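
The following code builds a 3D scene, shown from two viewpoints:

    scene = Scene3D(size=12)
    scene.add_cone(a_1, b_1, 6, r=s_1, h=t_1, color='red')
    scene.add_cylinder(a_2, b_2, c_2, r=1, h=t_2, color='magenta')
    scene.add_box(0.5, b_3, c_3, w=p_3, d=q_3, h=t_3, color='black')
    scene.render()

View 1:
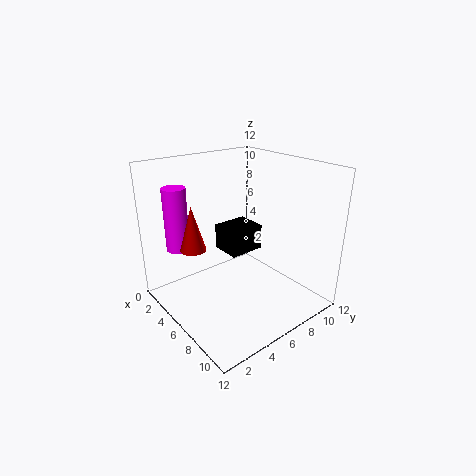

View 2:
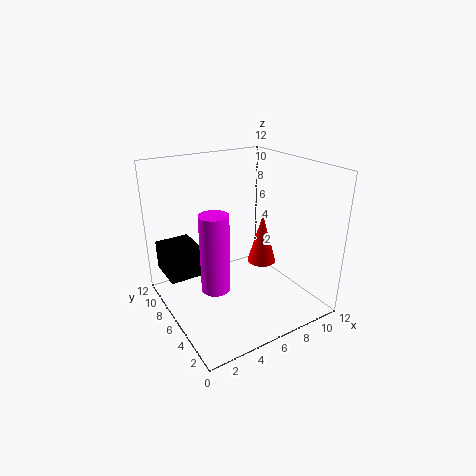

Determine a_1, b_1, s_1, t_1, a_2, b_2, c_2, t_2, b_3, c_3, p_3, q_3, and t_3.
a_1 = 5.5; b_1 = 2; s_1 = 1; t_1 = 3.5; a_2 = 2; b_2 = 2.5; c_2 = 4.5; t_2 = 5.5; b_3 = 7.5; c_3 = 2.5; p_3 = 3; q_3 = 3.5; t_3 = 2.5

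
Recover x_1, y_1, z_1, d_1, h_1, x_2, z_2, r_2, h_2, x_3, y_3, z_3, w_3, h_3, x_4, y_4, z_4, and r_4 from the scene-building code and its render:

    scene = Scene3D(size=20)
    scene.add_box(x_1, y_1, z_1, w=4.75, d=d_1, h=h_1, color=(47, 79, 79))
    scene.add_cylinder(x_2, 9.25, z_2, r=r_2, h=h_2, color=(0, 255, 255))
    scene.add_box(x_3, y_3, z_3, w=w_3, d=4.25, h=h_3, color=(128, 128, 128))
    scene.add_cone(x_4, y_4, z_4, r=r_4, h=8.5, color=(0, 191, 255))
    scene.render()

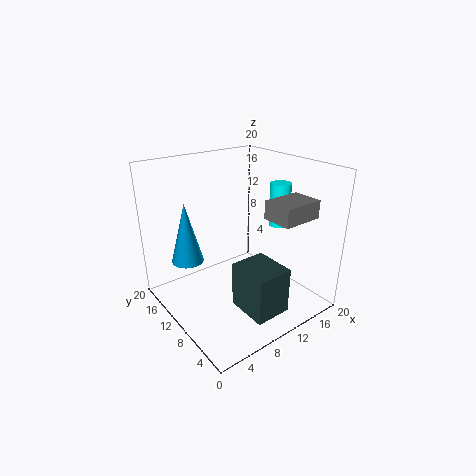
x_1 = 6.25; y_1 = 0.75; z_1 = 3; d_1 = 5.5; h_1 = 6; x_2 = 17; z_2 = 10.5; r_2 = 1.5; h_2 = 6.25; x_3 = 12.25; y_3 = 3; z_3 = 13.25; w_3 = 5.75; h_3 = 2.5; x_4 = 4.25; y_4 = 14.25; z_4 = 6.5; r_4 = 2.25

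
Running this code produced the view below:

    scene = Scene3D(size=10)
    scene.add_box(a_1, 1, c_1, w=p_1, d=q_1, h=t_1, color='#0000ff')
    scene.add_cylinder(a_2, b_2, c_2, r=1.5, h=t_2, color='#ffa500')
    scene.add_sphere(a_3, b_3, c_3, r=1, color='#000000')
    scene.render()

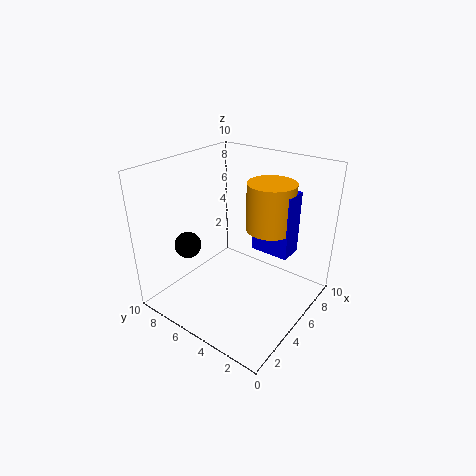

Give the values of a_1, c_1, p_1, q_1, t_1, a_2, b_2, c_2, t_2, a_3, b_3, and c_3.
a_1 = 4.5, c_1 = 5, p_1 = 1.5, q_1 = 2.5, t_1 = 4, a_2 = 5, b_2 = 2.5, c_2 = 6.5, t_2 = 3, a_3 = 4, b_3 = 9, c_3 = 3.5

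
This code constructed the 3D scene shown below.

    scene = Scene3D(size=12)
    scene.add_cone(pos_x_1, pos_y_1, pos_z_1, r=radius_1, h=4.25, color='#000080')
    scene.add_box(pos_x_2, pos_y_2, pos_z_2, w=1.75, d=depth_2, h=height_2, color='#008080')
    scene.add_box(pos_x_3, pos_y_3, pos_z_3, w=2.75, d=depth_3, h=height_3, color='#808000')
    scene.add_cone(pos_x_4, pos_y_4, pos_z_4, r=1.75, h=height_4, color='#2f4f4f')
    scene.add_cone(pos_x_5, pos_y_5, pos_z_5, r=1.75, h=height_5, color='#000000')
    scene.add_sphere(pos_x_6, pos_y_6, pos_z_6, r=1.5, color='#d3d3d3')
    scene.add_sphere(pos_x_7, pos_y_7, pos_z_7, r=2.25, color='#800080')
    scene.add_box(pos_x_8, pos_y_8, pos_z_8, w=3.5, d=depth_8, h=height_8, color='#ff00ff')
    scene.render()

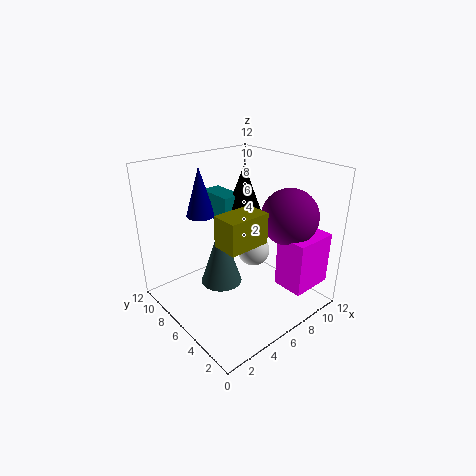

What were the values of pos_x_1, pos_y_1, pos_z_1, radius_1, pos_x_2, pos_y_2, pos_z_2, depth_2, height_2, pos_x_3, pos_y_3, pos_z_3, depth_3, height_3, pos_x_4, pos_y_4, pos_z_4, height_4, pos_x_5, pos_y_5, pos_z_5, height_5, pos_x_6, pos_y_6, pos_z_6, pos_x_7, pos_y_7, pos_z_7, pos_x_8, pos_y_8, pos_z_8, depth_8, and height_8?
pos_x_1 = 4.75
pos_y_1 = 9.5
pos_z_1 = 7.25
radius_1 = 1.25
pos_x_2 = 5.5
pos_y_2 = 7
pos_z_2 = 7
depth_2 = 3.25
height_2 = 2.25
pos_x_3 = 0.75
pos_y_3 = 0.25
pos_z_3 = 8.75
depth_3 = 1.75
height_3 = 2
pos_x_4 = 4.75
pos_y_4 = 6.75
pos_z_4 = 2
height_4 = 5.25
pos_x_5 = 7.5
pos_y_5 = 7
pos_z_5 = 7
height_5 = 4.75
pos_x_6 = 9
pos_y_6 = 7.25
pos_z_6 = 3.25
pos_x_7 = 8.5
pos_y_7 = 2.75
pos_z_7 = 8.25
pos_x_8 = 7.25
pos_y_8 = 0.25
pos_z_8 = 2.75
depth_8 = 2.5
height_8 = 4.25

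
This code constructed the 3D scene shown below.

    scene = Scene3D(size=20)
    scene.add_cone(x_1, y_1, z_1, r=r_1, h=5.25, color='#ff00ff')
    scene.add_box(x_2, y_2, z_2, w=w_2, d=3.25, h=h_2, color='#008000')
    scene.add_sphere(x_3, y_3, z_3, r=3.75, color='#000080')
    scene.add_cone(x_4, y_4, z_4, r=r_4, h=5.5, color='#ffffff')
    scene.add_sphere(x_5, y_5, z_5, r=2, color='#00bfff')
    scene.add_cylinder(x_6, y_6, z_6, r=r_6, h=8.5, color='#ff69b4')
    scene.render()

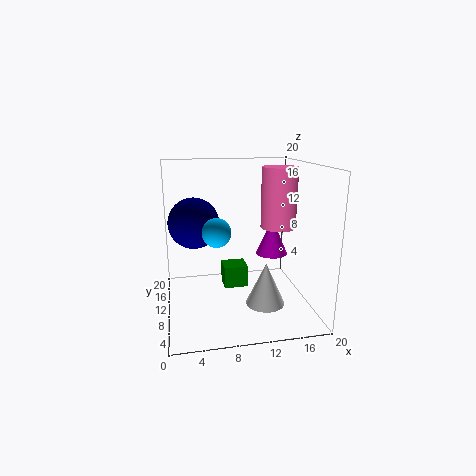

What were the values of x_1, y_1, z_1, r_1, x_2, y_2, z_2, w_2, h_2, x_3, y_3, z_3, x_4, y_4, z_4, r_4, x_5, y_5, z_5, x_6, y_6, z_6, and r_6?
x_1 = 15.25
y_1 = 11
z_1 = 7
r_1 = 2.25
x_2 = 8.25
y_2 = 11.25
z_2 = 1.75
w_2 = 3.5
h_2 = 3.25
x_3 = 4.25
y_3 = 14.25
z_3 = 11.25
x_4 = 12.5
y_4 = 4.5
z_4 = 2.75
r_4 = 2.5
x_5 = 7
y_5 = 9.75
z_5 = 11
x_6 = 16
y_6 = 10.75
z_6 = 11
r_6 = 2.5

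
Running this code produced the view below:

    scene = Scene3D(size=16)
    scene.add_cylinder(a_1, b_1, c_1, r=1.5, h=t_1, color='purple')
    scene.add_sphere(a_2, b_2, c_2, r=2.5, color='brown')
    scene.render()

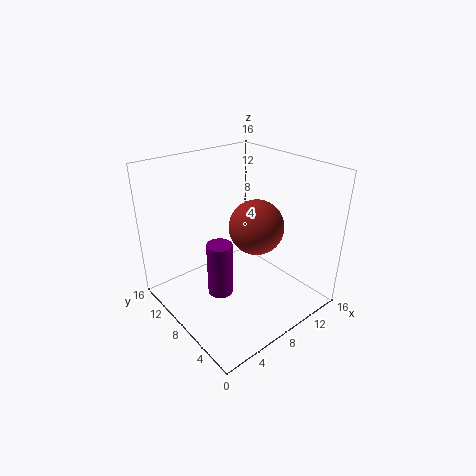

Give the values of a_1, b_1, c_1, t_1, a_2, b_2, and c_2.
a_1 = 6.5; b_1 = 9.5; c_1 = 0.5; t_1 = 6.5; a_2 = 6; b_2 = 3; c_2 = 12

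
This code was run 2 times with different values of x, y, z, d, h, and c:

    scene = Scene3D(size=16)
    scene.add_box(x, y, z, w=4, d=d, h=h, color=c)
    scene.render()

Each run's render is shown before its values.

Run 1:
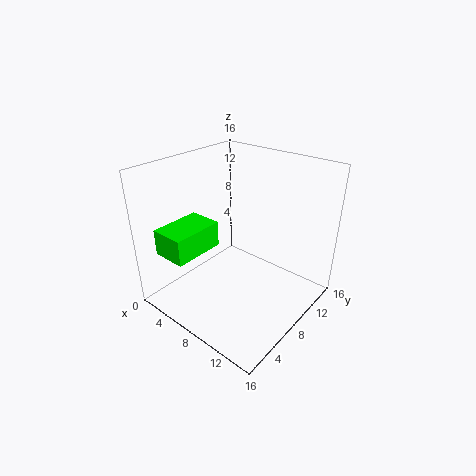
x = 1, y = 2, z = 6, d = 6, h = 3, c = 'lime'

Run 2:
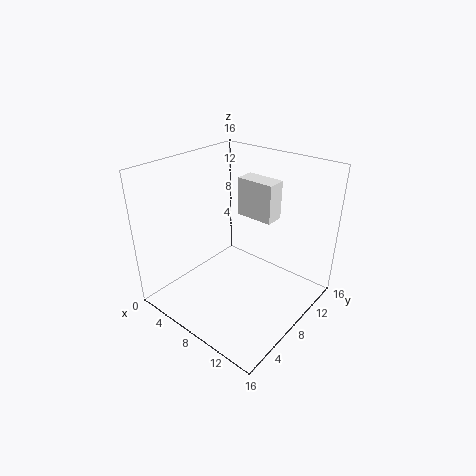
x = 8, y = 8, z = 11, d = 2, h = 4, c = 'white'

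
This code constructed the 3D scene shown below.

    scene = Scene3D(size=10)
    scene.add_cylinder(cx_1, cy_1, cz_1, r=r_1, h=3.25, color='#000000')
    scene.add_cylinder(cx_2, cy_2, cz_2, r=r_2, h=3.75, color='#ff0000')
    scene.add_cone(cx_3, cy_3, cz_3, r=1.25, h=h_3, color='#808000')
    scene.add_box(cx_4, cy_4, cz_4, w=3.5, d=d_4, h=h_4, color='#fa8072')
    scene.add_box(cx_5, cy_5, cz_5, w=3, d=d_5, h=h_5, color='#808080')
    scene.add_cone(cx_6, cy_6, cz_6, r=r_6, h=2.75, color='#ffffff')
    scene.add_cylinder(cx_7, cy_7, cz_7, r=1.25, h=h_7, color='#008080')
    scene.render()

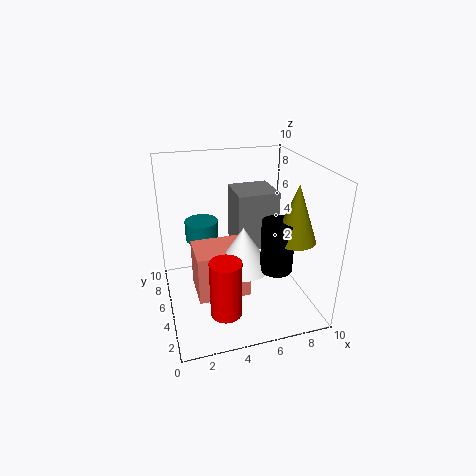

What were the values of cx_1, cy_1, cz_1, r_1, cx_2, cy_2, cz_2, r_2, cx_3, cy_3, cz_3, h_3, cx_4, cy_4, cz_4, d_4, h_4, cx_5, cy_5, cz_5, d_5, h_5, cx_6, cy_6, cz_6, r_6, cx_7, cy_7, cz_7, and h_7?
cx_1 = 6.5, cy_1 = 1.75, cz_1 = 4.25, r_1 = 1, cx_2 = 3.25, cy_2 = 1.75, cz_2 = 1.5, r_2 = 1, cx_3 = 7.5, cy_3 = 1.5, cz_3 = 6.25, h_3 = 3.5, cx_4 = 1.75, cy_4 = 2.75, cz_4 = 1.75, d_4 = 2.75, h_4 = 3.25, cx_5 = 5.25, cy_5 = 5.5, cz_5 = 3.5, d_5 = 3, h_5 = 4.25, cx_6 = 4.75, cy_6 = 3, cz_6 = 4, r_6 = 1.75, cx_7 = 3, cy_7 = 8, cz_7 = 3.75, h_7 = 1.5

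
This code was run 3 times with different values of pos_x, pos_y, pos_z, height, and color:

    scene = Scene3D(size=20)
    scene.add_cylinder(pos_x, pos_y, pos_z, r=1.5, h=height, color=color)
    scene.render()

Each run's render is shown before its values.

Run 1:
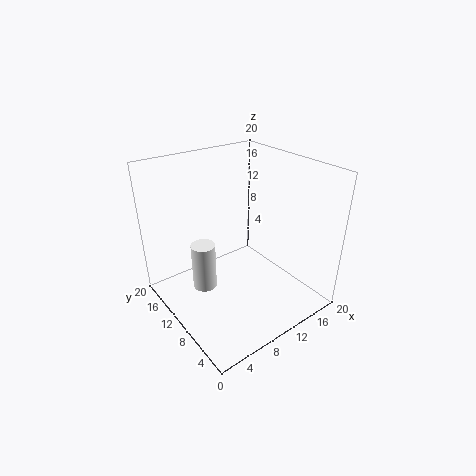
pos_x = 3.5; pos_y = 8.5; pos_z = 6; height = 6; color = 'white'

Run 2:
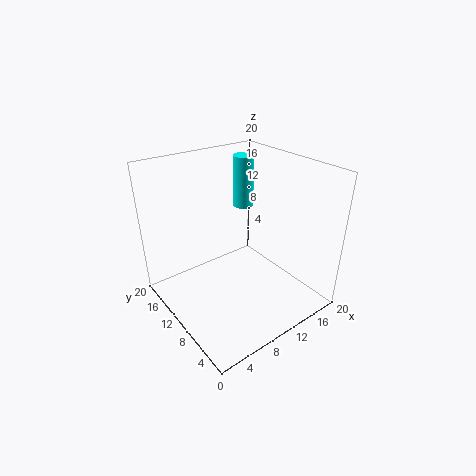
pos_x = 14; pos_y = 14; pos_z = 12.5; height = 7.5; color = 'cyan'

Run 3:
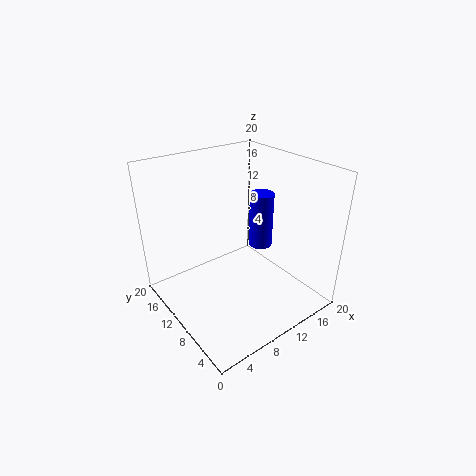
pos_x = 11; pos_y = 6.5; pos_z = 10.5; height = 7; color = 'blue'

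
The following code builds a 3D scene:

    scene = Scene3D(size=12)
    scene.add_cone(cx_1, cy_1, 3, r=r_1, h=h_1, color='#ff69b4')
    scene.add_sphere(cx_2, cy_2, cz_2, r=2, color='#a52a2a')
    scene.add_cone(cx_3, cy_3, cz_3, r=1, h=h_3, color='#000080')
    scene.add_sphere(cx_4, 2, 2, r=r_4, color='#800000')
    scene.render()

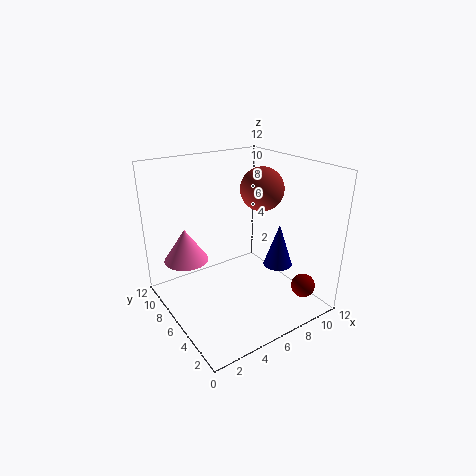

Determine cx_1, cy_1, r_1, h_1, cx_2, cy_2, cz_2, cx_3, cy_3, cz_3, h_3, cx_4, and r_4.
cx_1 = 3; cy_1 = 10; r_1 = 2; h_1 = 3; cx_2 = 10; cy_2 = 8; cz_2 = 9; cx_3 = 6; cy_3 = 1; cz_3 = 6; h_3 = 3; cx_4 = 10; r_4 = 1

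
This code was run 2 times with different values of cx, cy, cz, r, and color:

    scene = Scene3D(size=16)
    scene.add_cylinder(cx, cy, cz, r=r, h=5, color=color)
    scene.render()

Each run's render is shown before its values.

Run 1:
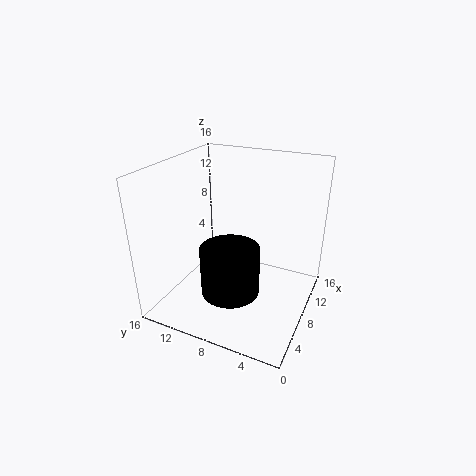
cx = 4
cy = 7
cz = 4
r = 3
color = 'black'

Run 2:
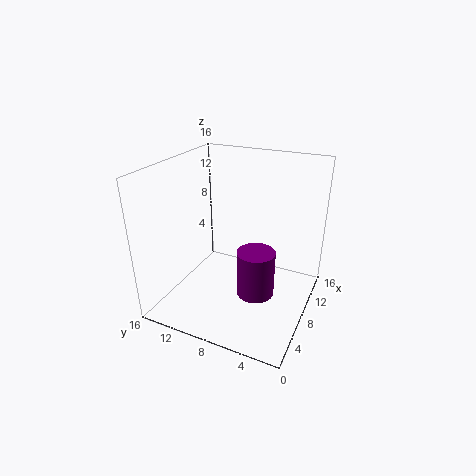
cx = 6
cy = 5
cz = 3
r = 2
color = 'purple'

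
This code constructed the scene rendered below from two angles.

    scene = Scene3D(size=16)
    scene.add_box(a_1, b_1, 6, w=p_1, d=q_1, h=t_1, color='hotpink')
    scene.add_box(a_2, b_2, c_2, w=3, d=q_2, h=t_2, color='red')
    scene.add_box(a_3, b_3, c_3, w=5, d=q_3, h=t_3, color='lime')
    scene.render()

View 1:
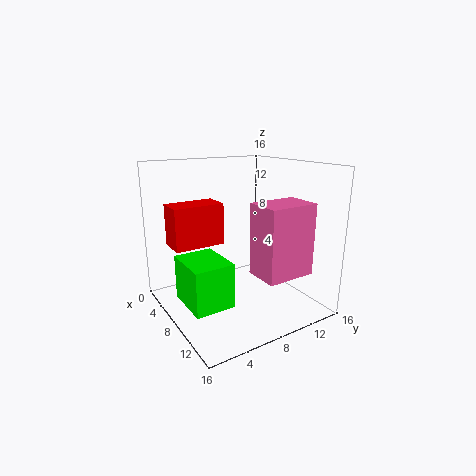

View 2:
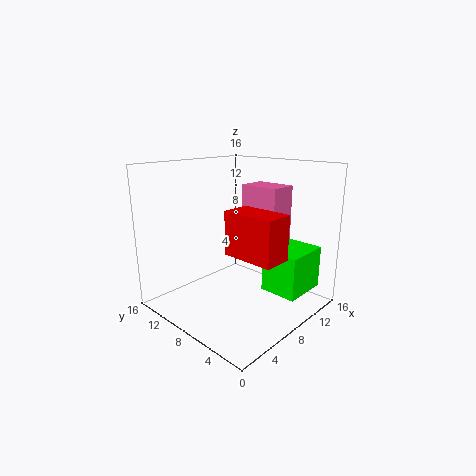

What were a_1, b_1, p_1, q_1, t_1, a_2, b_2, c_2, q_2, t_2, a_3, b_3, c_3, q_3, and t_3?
a_1 = 12.5, b_1 = 6.5, p_1 = 3.5, q_1 = 5, t_1 = 7, a_2 = 4.5, b_2 = 1, c_2 = 7.5, q_2 = 5.5, t_2 = 4.5, a_3 = 8, b_3 = 0.5, c_3 = 3, q_3 = 4, t_3 = 4.5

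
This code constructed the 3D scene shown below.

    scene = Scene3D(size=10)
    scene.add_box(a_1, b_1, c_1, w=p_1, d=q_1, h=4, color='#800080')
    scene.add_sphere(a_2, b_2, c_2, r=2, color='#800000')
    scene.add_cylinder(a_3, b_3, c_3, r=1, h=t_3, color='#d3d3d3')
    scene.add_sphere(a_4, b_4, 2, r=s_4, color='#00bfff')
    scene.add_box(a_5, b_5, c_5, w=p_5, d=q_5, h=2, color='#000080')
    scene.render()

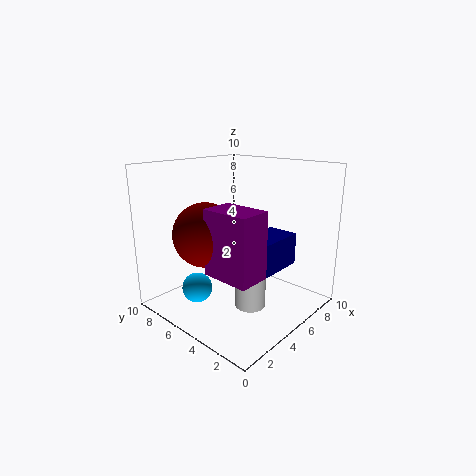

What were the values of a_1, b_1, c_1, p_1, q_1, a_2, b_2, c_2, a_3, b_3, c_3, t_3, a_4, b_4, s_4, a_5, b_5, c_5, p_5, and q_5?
a_1 = 1; b_1 = 1; c_1 = 4; p_1 = 2; q_1 = 3; a_2 = 2; b_2 = 5; c_2 = 6; a_3 = 4; b_3 = 3; c_3 = 1; t_3 = 4; a_4 = 2; b_4 = 6; s_4 = 1; a_5 = 3; b_5 = 1; c_5 = 4; p_5 = 3; q_5 = 2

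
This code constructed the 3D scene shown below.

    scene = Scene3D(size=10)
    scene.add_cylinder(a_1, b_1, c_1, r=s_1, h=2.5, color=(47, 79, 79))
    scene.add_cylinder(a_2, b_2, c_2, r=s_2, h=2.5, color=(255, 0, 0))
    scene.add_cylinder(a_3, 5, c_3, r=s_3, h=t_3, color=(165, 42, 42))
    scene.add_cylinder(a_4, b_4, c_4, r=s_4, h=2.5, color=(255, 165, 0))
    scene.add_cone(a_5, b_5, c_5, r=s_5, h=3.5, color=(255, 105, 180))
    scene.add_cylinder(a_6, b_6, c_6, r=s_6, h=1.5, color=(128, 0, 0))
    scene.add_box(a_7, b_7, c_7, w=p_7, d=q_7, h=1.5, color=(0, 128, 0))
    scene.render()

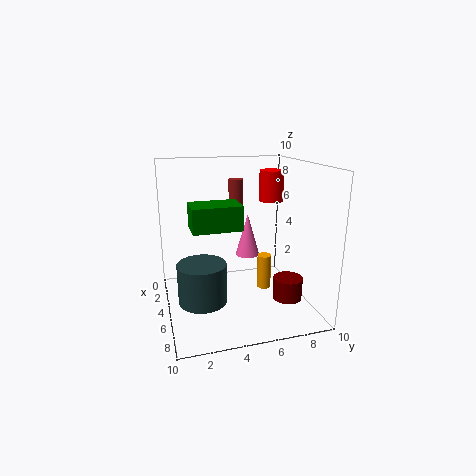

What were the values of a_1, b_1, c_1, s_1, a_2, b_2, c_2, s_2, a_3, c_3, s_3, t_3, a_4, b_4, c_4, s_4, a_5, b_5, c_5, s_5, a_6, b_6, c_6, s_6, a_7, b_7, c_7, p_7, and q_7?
a_1 = 7.5
b_1 = 2
c_1 = 2
s_1 = 1.5
a_2 = 1
b_2 = 9
c_2 = 6.5
s_2 = 1
a_3 = 4.5
c_3 = 5.5
s_3 = 0.5
t_3 = 3.5
a_4 = 5
b_4 = 7
c_4 = 1
s_4 = 0.5
a_5 = 1
b_5 = 7
c_5 = 2
s_5 = 1
a_6 = 7
b_6 = 8
c_6 = 1
s_6 = 1
a_7 = 6
b_7 = 1.5
c_7 = 6.5
p_7 = 2
q_7 = 3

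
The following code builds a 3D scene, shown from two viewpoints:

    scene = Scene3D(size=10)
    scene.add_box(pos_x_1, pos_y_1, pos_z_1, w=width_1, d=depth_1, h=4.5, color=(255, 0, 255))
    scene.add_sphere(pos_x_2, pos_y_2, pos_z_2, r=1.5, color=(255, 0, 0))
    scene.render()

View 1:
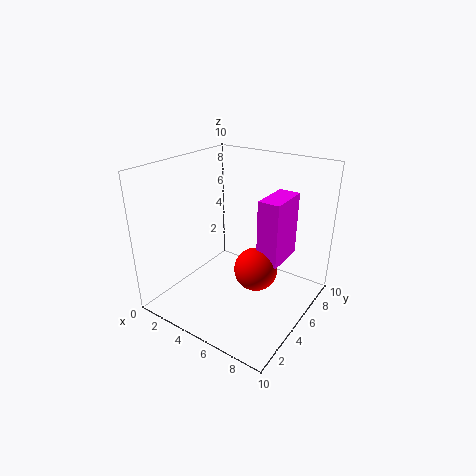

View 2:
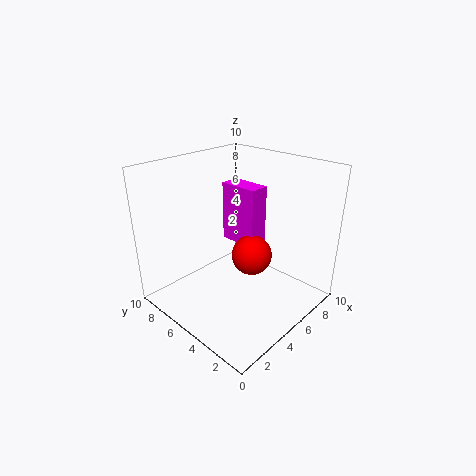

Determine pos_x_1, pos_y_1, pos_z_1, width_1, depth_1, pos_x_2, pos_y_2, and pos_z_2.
pos_x_1 = 6.5
pos_y_1 = 5
pos_z_1 = 3.5
width_1 = 1.5
depth_1 = 3
pos_x_2 = 6.5
pos_y_2 = 5
pos_z_2 = 3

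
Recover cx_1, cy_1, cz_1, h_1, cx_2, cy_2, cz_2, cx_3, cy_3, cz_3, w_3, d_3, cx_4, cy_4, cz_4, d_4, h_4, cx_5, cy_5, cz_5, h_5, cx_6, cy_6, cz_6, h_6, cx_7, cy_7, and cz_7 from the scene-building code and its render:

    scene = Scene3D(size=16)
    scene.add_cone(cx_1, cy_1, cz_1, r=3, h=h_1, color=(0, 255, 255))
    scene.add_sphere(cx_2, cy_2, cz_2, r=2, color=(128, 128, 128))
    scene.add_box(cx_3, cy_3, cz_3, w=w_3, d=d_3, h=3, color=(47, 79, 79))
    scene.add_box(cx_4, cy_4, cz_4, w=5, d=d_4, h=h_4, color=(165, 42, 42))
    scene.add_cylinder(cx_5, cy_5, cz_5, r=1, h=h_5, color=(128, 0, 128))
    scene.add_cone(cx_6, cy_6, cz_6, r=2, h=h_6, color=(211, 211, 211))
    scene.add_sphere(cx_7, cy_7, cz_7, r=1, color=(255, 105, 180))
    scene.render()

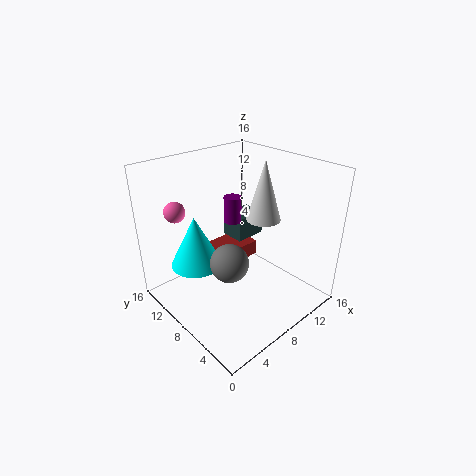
cx_1 = 5, cy_1 = 12, cz_1 = 4, h_1 = 6, cx_2 = 5, cy_2 = 6, cz_2 = 7, cx_3 = 11, cy_3 = 11, cz_3 = 5, w_3 = 4, d_3 = 3, cx_4 = 9, cy_4 = 11, cz_4 = 2, d_4 = 4, h_4 = 2, cx_5 = 9, cy_5 = 10, cz_5 = 9, h_5 = 3, cx_6 = 12, cy_6 = 8, cz_6 = 9, h_6 = 7, cx_7 = 1, cy_7 = 9, cz_7 = 13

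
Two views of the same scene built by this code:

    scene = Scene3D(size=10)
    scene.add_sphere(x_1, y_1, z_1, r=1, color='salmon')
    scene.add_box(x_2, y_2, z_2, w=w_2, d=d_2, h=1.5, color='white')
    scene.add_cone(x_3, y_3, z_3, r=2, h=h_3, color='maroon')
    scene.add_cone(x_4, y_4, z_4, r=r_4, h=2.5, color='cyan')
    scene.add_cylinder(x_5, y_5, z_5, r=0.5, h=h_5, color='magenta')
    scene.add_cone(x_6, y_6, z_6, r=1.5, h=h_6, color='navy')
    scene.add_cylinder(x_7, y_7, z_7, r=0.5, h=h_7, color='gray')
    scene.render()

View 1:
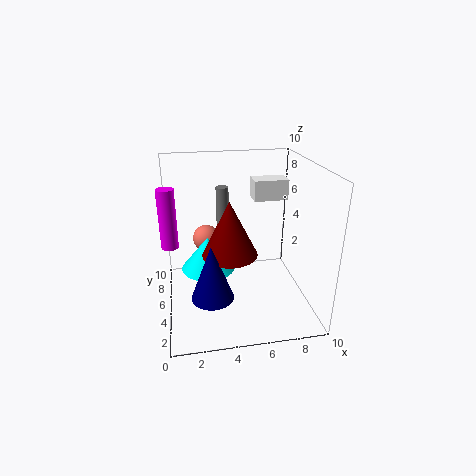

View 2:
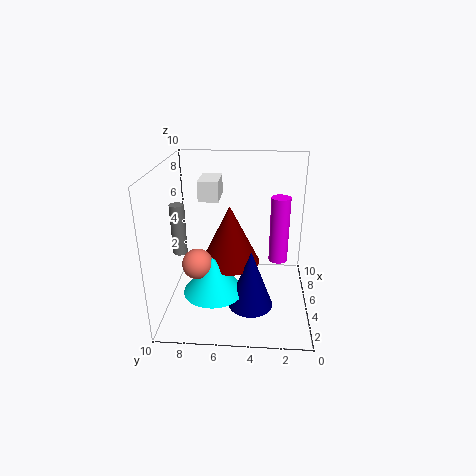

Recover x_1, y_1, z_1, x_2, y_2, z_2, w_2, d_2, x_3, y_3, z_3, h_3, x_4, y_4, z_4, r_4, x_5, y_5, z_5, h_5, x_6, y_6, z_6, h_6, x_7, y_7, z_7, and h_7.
x_1 = 3, y_1 = 7.5, z_1 = 4, x_2 = 6.5, y_2 = 6.5, z_2 = 7, w_2 = 2.5, d_2 = 1.5, x_3 = 4.5, y_3 = 5.5, z_3 = 3.5, h_3 = 4, x_4 = 3, y_4 = 6.5, z_4 = 2, r_4 = 2, x_5 = 0.5, y_5 = 2.5, z_5 = 6, h_5 = 3.5, x_6 = 3, y_6 = 4, z_6 = 1, h_6 = 4, x_7 = 4.5, y_7 = 9, z_7 = 4, h_7 = 3.5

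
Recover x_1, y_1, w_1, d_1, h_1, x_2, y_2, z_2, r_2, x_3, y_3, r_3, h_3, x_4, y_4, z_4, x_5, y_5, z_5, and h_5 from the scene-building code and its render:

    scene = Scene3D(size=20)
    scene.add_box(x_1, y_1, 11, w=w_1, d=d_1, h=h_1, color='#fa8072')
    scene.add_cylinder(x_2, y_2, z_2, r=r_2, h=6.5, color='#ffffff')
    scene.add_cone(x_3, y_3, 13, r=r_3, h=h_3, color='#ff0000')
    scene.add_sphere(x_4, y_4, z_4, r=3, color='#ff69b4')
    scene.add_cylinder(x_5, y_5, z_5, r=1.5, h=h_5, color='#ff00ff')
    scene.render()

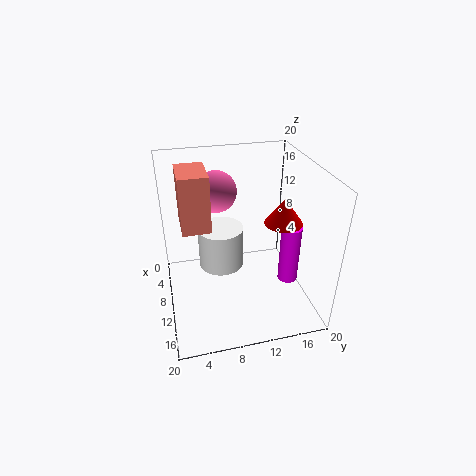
x_1 = 3.5
y_1 = 2.5
w_1 = 6
d_1 = 4
h_1 = 8
x_2 = 5
y_2 = 8.5
z_2 = 2.5
r_2 = 3.5
x_3 = 12.5
y_3 = 15.5
r_3 = 2.5
h_3 = 3.5
x_4 = 5
y_4 = 8
z_4 = 15
x_5 = 10
y_5 = 18
z_5 = 1.5
h_5 = 9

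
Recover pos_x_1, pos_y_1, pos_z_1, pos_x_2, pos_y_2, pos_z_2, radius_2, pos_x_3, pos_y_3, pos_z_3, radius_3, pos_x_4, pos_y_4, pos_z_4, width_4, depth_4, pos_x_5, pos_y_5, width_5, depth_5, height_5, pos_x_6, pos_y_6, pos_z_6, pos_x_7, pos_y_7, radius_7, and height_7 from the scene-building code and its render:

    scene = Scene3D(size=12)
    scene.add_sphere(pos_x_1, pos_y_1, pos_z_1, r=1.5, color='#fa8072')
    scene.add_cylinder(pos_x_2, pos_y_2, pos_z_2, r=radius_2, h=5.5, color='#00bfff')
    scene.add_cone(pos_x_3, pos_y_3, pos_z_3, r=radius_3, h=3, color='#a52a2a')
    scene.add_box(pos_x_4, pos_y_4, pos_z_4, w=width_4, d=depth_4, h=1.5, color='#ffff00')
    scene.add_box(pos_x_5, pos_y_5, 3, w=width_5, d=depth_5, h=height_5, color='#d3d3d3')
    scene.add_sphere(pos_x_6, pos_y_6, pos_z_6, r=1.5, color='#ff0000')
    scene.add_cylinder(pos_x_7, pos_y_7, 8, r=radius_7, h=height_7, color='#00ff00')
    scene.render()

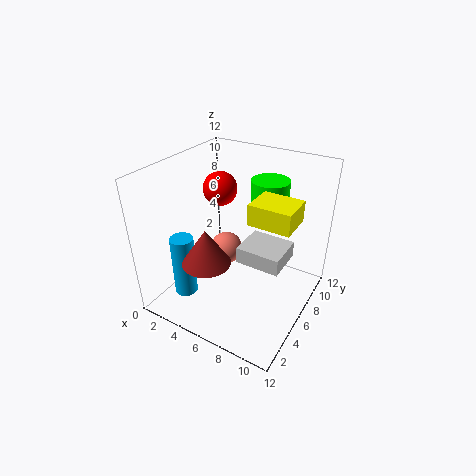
pos_x_1 = 3.5; pos_y_1 = 8; pos_z_1 = 3; pos_x_2 = 2; pos_y_2 = 3.5; pos_z_2 = 0.5; radius_2 = 1; pos_x_3 = 4.5; pos_y_3 = 3.5; pos_z_3 = 4.5; radius_3 = 2; pos_x_4 = 8.5; pos_y_4 = 3; pos_z_4 = 9.5; width_4 = 3; depth_4 = 2.5; pos_x_5 = 5.5; pos_y_5 = 6.5; width_5 = 4; depth_5 = 3.5; height_5 = 1.5; pos_x_6 = 3; pos_y_6 = 8; pos_z_6 = 9; pos_x_7 = 8; pos_y_7 = 7.5; radius_7 = 1.5; height_7 = 3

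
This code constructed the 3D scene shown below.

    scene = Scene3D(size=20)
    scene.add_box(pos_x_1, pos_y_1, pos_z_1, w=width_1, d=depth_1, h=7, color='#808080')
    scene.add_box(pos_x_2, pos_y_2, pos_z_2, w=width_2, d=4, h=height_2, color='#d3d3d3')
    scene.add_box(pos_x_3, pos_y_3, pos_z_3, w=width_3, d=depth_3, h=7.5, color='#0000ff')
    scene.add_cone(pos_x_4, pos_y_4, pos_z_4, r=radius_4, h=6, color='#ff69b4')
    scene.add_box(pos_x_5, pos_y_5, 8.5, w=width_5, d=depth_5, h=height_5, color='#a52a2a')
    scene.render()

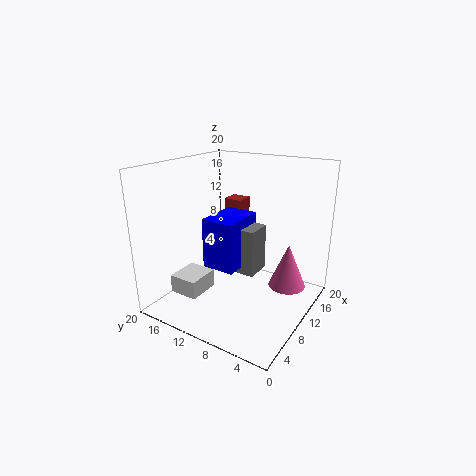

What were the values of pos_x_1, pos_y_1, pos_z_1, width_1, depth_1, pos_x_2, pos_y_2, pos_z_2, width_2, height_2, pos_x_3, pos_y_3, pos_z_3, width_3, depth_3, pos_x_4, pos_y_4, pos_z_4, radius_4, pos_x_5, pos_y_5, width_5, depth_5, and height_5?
pos_x_1 = 11.5, pos_y_1 = 8.5, pos_z_1 = 3.5, width_1 = 4, depth_1 = 5.5, pos_x_2 = 3, pos_y_2 = 12.5, pos_z_2 = 3, width_2 = 4.5, height_2 = 2.5, pos_x_3 = 9, pos_y_3 = 10.5, pos_z_3 = 4.5, width_3 = 7, depth_3 = 5, pos_x_4 = 11.5, pos_y_4 = 3, pos_z_4 = 4, radius_4 = 2.5, pos_x_5 = 17, pos_y_5 = 14, width_5 = 3, depth_5 = 3, height_5 = 4.5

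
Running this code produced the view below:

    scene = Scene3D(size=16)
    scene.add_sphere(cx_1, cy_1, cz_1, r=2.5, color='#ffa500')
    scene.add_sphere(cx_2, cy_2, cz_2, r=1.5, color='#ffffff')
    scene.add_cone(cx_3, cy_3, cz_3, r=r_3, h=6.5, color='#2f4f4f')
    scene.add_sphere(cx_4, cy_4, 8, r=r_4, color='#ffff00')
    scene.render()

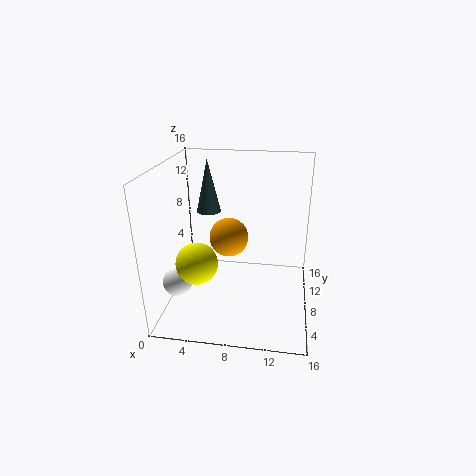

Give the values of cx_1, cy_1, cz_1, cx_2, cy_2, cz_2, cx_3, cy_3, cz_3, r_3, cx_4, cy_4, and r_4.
cx_1 = 6, cy_1 = 13, cz_1 = 5.5, cx_2 = 2.5, cy_2 = 3, cz_2 = 5, cx_3 = 3.5, cy_3 = 13, cz_3 = 9, r_3 = 1.5, cx_4 = 5, cy_4 = 2, r_4 = 2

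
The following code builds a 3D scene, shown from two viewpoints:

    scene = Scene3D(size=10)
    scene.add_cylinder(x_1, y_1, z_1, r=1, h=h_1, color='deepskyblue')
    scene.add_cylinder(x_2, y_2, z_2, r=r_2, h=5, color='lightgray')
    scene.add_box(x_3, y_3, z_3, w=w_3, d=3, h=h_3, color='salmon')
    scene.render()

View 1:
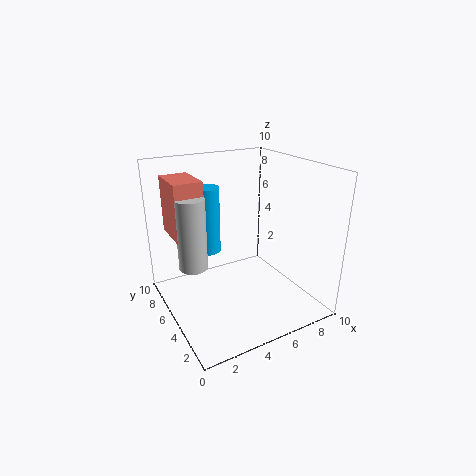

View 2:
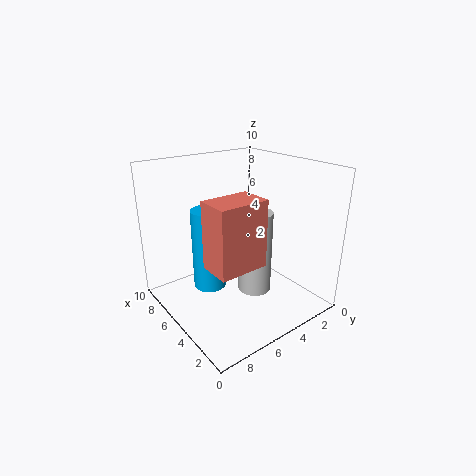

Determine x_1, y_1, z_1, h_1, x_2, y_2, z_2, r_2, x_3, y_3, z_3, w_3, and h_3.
x_1 = 4; y_1 = 8; z_1 = 3; h_1 = 5; x_2 = 2; y_2 = 6; z_2 = 3; r_2 = 1; x_3 = 1; y_3 = 6; z_3 = 5; w_3 = 2; h_3 = 4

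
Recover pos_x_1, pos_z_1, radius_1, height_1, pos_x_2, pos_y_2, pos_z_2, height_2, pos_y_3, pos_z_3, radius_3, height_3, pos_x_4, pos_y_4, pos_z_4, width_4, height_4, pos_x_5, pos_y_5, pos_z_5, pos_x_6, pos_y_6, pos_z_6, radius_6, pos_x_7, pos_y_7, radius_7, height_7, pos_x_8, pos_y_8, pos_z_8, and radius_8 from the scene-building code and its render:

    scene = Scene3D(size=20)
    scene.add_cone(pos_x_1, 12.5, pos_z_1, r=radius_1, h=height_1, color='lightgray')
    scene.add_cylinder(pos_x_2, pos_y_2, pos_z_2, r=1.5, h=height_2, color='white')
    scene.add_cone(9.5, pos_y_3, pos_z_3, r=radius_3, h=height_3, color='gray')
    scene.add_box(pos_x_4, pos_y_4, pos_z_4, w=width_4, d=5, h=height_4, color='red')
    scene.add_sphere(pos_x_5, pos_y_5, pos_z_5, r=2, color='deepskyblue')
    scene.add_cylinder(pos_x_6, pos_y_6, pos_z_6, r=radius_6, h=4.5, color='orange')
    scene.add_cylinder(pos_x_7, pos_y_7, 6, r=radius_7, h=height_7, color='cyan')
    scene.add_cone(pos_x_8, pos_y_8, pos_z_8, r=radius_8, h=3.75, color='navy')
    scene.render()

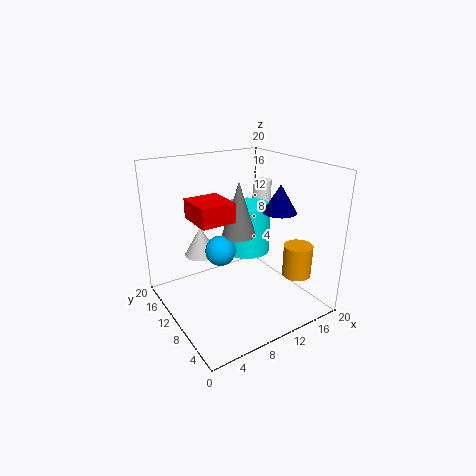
pos_x_1 = 5.5
pos_z_1 = 7.75
radius_1 = 2.25
height_1 = 4
pos_x_2 = 18.5
pos_y_2 = 16
pos_z_2 = 12.5
height_2 = 3.25
pos_y_3 = 9
pos_z_3 = 11
radius_3 = 2.25
height_3 = 7.25
pos_x_4 = 3
pos_y_4 = 6.5
pos_z_4 = 14
width_4 = 4.5
height_4 = 2.5
pos_x_5 = 6.75
pos_y_5 = 9.25
pos_z_5 = 9.25
pos_x_6 = 16.5
pos_y_6 = 4.75
pos_z_6 = 4.75
radius_6 = 2
pos_x_7 = 13.75
pos_y_7 = 13.25
radius_7 = 3.5
height_7 = 7.25
pos_x_8 = 14.25
pos_y_8 = 6.5
pos_z_8 = 14
radius_8 = 2.25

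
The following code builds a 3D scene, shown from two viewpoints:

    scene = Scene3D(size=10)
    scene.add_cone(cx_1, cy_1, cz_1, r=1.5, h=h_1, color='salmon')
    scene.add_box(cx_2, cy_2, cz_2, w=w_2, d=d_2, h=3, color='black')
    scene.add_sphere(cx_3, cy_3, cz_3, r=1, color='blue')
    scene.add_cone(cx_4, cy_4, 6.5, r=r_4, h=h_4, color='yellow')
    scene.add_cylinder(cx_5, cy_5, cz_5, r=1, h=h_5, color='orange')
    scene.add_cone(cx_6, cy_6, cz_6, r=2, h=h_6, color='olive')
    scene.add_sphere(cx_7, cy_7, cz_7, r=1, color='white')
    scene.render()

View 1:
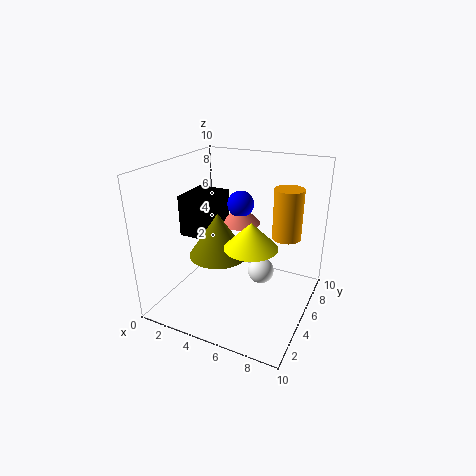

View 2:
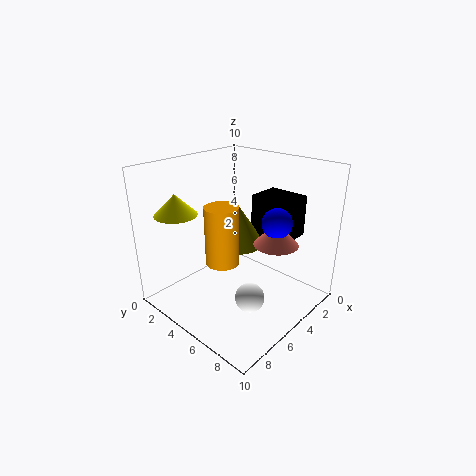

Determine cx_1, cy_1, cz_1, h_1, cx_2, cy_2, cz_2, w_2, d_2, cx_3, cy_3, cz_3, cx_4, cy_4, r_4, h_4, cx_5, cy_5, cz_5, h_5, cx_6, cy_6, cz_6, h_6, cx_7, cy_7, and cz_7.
cx_1 = 4
cy_1 = 7.5
cz_1 = 5
h_1 = 1.5
cx_2 = 0.5
cy_2 = 4.5
cz_2 = 4.5
w_2 = 2.5
d_2 = 3
cx_3 = 4
cy_3 = 7.5
cz_3 = 6.5
cx_4 = 7.5
cy_4 = 1.5
r_4 = 1.5
h_4 = 1.5
cx_5 = 8
cy_5 = 6.5
cz_5 = 5
h_5 = 3.5
cx_6 = 4
cy_6 = 4
cz_6 = 4
h_6 = 3
cx_7 = 6
cy_7 = 7
cz_7 = 1.5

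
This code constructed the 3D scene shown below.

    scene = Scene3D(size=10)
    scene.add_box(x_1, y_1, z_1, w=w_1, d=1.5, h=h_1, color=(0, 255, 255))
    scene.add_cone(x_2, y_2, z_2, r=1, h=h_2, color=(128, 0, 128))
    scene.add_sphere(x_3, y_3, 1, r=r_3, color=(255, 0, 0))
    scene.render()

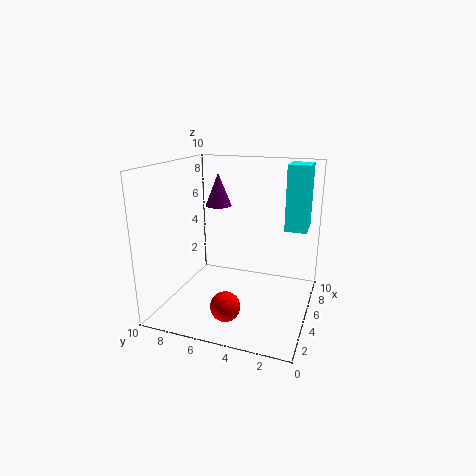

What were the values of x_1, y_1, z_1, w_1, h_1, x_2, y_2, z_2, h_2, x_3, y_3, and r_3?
x_1 = 6; y_1 = 0.5; z_1 = 5.5; w_1 = 2; h_1 = 4.5; x_2 = 7.5; y_2 = 7.5; z_2 = 6.5; h_2 = 2.5; x_3 = 2.5; y_3 = 5; r_3 = 1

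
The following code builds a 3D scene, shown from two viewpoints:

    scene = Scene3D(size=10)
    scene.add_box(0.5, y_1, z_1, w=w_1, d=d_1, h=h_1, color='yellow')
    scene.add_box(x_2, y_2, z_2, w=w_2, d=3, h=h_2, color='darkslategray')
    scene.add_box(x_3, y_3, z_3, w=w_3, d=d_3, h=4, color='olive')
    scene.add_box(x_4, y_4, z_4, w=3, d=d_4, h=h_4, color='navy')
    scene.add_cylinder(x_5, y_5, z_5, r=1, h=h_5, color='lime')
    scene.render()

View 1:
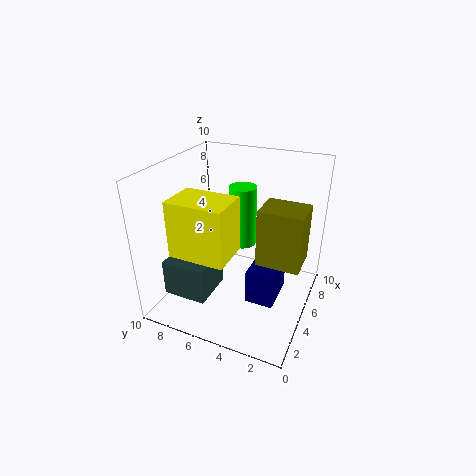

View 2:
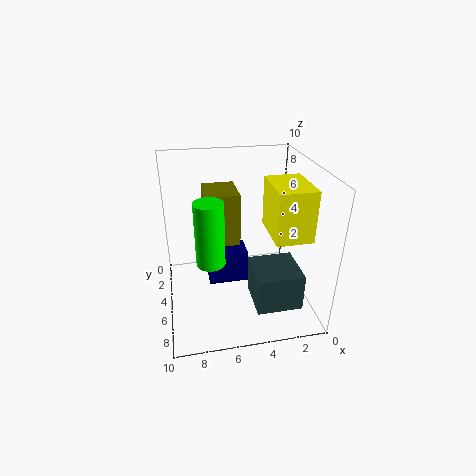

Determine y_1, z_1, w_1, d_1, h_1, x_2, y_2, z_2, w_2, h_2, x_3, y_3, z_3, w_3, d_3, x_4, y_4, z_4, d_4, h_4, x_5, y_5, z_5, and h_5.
y_1 = 4
z_1 = 5.5
w_1 = 2.5
d_1 = 3.5
h_1 = 3.5
x_2 = 1.5
y_2 = 6
z_2 = 1.5
w_2 = 3
h_2 = 2.5
x_3 = 4.5
y_3 = 0.5
z_3 = 3.5
w_3 = 2.5
d_3 = 3
x_4 = 4
y_4 = 2
z_4 = 0.5
d_4 = 2
h_4 = 2.5
x_5 = 7
y_5 = 5.5
z_5 = 3.5
h_5 = 4.5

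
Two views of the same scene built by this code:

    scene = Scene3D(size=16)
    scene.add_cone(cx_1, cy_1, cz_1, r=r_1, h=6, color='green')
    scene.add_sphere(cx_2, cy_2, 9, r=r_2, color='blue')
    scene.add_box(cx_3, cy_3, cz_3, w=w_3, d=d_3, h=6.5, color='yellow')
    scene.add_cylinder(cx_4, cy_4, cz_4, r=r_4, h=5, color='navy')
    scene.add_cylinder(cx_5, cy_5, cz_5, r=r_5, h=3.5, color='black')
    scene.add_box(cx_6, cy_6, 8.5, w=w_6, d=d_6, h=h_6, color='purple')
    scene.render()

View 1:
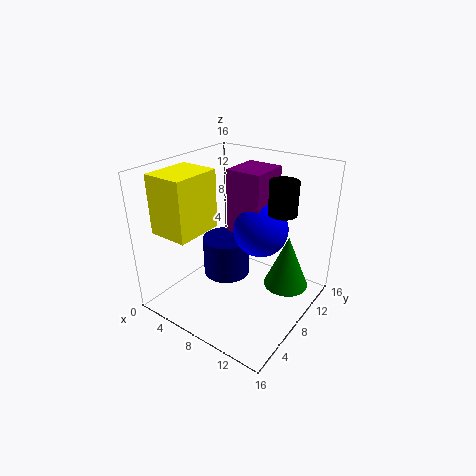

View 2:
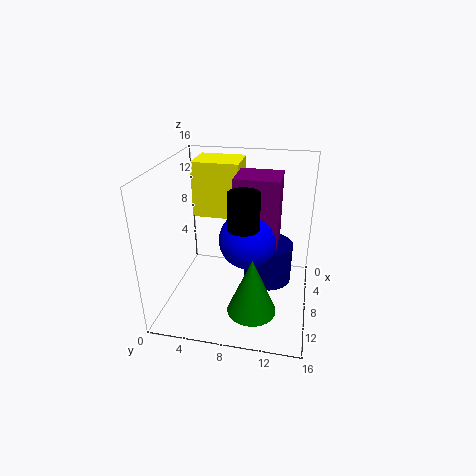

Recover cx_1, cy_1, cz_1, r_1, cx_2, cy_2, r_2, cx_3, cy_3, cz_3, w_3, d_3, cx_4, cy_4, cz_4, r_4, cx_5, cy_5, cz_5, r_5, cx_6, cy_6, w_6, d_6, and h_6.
cx_1 = 13, cy_1 = 10.5, cz_1 = 2.5, r_1 = 2.5, cx_2 = 10, cy_2 = 9.5, r_2 = 3, cx_3 = 1, cy_3 = 2, cz_3 = 9, w_3 = 4.5, d_3 = 5.5, cx_4 = 4, cy_4 = 11, cz_4 = 0.5, r_4 = 3, cx_5 = 12.5, cy_5 = 9.5, cz_5 = 11.5, r_5 = 1.5, cx_6 = 6.5, cy_6 = 8, w_6 = 4, d_6 = 4.5, h_6 = 7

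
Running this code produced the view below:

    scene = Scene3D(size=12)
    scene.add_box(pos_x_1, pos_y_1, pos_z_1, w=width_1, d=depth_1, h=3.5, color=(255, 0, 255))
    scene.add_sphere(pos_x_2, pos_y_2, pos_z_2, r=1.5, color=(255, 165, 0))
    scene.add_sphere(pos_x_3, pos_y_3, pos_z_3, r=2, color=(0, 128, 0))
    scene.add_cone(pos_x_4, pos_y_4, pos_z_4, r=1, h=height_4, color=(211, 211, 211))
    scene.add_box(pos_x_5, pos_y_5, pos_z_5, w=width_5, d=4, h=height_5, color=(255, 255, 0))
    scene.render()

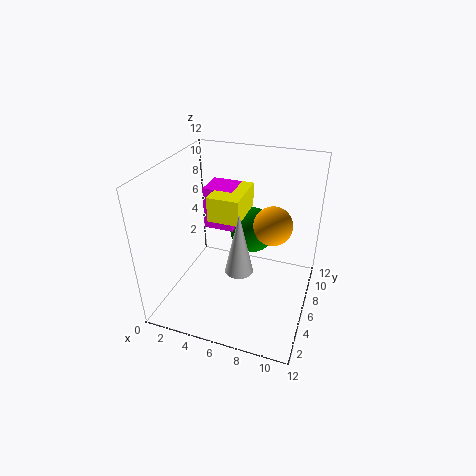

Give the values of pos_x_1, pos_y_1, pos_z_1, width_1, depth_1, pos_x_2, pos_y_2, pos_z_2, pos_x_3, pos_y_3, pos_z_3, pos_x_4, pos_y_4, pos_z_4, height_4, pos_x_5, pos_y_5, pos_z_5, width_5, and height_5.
pos_x_1 = 3; pos_y_1 = 6; pos_z_1 = 6.5; width_1 = 2.5; depth_1 = 2.5; pos_x_2 = 9; pos_y_2 = 5.5; pos_z_2 = 8; pos_x_3 = 6.5; pos_y_3 = 8.5; pos_z_3 = 5.5; pos_x_4 = 7.5; pos_y_4 = 2; pos_z_4 = 6; height_4 = 4.5; pos_x_5 = 4; pos_y_5 = 4.5; pos_z_5 = 8; width_5 = 2.5; height_5 = 2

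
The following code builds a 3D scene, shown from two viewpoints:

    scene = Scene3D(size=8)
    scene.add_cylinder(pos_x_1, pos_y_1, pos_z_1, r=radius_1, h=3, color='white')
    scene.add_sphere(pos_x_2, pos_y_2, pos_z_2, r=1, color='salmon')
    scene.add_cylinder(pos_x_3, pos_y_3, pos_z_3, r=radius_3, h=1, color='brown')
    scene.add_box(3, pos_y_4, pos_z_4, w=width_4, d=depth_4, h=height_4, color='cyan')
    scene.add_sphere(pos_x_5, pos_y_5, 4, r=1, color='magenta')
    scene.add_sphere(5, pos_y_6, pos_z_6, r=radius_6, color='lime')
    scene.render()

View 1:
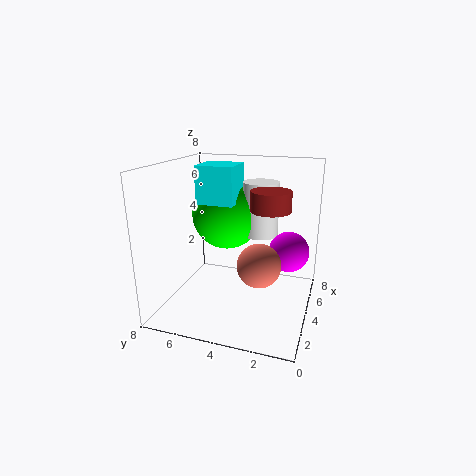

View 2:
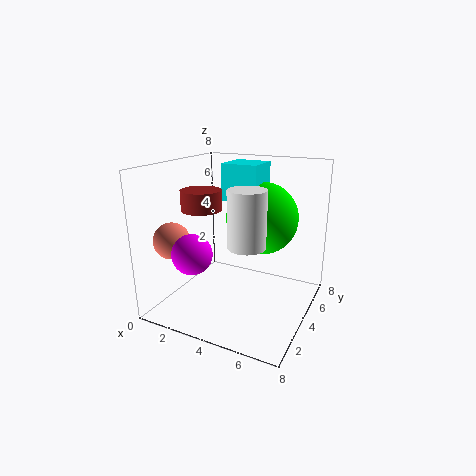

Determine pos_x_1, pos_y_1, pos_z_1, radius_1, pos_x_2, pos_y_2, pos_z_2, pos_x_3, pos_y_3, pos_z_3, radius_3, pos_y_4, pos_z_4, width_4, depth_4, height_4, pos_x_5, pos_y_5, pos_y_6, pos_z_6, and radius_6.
pos_x_1 = 5
pos_y_1 = 3
pos_z_1 = 4
radius_1 = 1
pos_x_2 = 1
pos_y_2 = 2
pos_z_2 = 4
pos_x_3 = 3
pos_y_3 = 2
pos_z_3 = 6
radius_3 = 1
pos_y_4 = 4
pos_z_4 = 6
width_4 = 2
depth_4 = 2
height_4 = 2
pos_x_5 = 3
pos_y_5 = 1
pos_y_6 = 5
pos_z_6 = 5
radius_6 = 2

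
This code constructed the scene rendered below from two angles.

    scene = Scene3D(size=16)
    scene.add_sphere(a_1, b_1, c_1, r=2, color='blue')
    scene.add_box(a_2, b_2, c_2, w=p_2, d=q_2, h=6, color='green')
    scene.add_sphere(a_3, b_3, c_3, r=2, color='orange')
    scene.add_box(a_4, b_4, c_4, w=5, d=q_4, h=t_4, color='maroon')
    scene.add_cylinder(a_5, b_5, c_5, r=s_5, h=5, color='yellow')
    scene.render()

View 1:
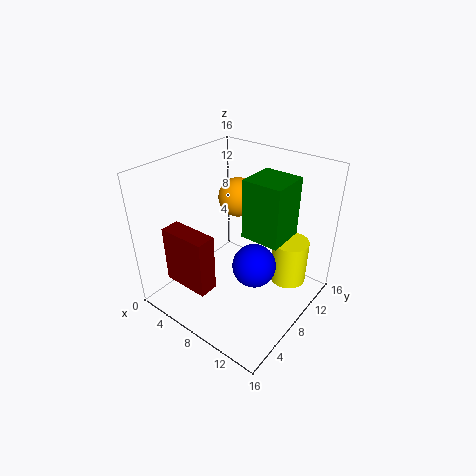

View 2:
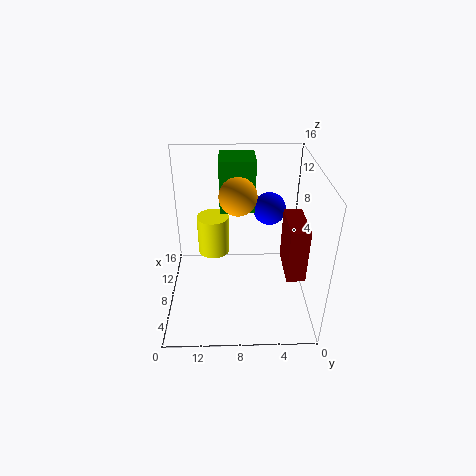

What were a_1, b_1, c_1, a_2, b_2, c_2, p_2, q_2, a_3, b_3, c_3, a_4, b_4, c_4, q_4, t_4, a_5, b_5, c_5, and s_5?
a_1 = 13, b_1 = 4, c_1 = 9, a_2 = 10, b_2 = 6, c_2 = 10, p_2 = 4, q_2 = 4, a_3 = 8, b_3 = 8, c_3 = 13, a_4 = 4, b_4 = 1, c_4 = 5, q_4 = 2, t_4 = 6, a_5 = 13, b_5 = 11, c_5 = 3, s_5 = 2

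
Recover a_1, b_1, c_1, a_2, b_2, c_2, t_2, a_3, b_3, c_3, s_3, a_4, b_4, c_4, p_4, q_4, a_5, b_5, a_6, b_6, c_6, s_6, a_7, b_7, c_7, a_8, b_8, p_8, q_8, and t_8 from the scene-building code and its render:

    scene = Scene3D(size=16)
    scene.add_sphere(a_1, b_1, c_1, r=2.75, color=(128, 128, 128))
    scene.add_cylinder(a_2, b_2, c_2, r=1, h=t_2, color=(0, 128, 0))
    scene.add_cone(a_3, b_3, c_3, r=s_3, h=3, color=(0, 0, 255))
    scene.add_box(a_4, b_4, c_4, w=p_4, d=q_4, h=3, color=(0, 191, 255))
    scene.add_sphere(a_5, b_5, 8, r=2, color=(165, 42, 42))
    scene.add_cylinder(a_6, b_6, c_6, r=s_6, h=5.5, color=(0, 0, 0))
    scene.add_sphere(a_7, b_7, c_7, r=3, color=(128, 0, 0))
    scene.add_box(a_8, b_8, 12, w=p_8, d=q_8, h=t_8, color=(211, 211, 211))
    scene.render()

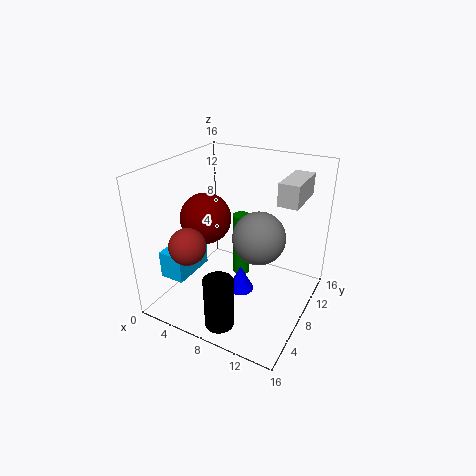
a_1 = 11; b_1 = 7; c_1 = 9.25; a_2 = 7.5; b_2 = 9.75; c_2 = 2.5; t_2 = 7.5; a_3 = 8.5; b_3 = 7.75; c_3 = 1.5; s_3 = 1.5; a_4 = 1.5; b_4 = 2.25; c_4 = 4.25; p_4 = 2.75; q_4 = 5; a_5 = 4.25; b_5 = 3.75; a_6 = 9.25; b_6 = 1.75; c_6 = 1.25; s_6 = 1.5; a_7 = 3.25; b_7 = 8.75; c_7 = 9; a_8 = 11.75; b_8 = 9.5; p_8 = 2.25; q_8 = 5.25; t_8 = 2.5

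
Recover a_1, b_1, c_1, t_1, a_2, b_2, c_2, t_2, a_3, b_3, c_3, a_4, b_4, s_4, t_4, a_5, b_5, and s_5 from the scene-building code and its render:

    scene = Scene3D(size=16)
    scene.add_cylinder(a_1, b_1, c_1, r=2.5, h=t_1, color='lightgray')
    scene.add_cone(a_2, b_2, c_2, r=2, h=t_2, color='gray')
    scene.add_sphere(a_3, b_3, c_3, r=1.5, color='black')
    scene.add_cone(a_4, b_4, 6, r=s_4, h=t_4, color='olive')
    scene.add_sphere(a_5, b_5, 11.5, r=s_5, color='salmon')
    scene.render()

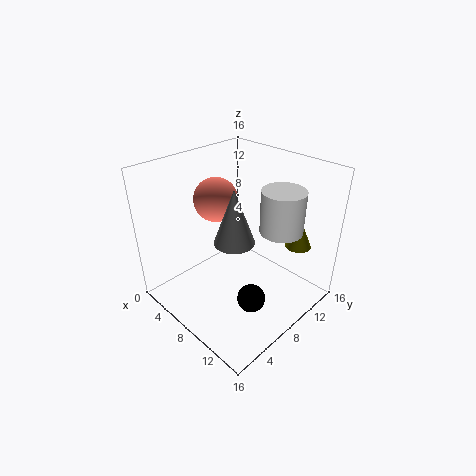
a_1 = 10.5; b_1 = 12.5; c_1 = 8; t_1 = 5; a_2 = 10.5; b_2 = 5; c_2 = 10; t_2 = 5.5; a_3 = 12; b_3 = 6; c_3 = 3; a_4 = 12; b_4 = 14; s_4 = 1.5; t_4 = 3.5; a_5 = 4.5; b_5 = 8; s_5 = 2.5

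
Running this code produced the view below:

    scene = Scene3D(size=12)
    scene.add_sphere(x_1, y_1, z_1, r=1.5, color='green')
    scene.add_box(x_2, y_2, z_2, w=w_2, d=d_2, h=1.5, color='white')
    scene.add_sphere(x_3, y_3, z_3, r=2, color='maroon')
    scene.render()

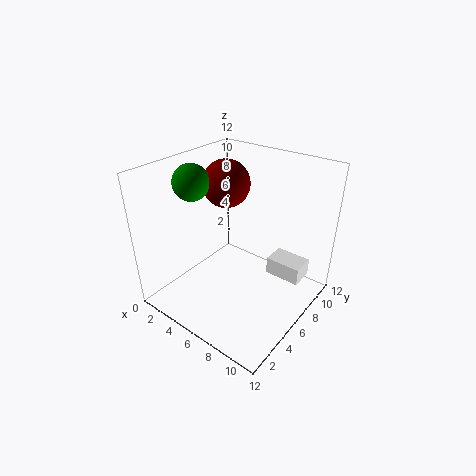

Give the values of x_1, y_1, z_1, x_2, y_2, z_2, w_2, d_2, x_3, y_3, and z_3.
x_1 = 2.5; y_1 = 4.5; z_1 = 10.5; x_2 = 8; y_2 = 7.5; z_2 = 2.5; w_2 = 3; d_2 = 2; x_3 = 4; y_3 = 7; z_3 = 10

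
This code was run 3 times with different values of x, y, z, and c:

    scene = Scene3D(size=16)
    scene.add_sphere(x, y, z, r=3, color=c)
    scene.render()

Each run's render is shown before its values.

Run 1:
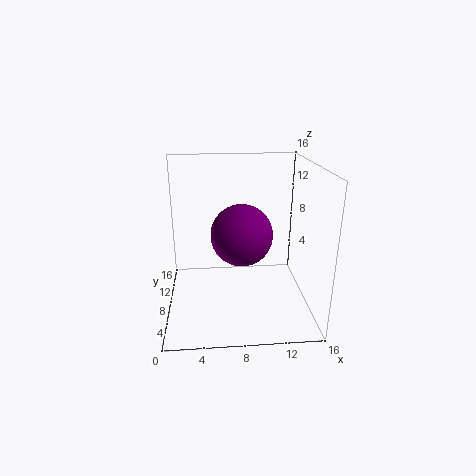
x = 8
y = 4
z = 10
c = 'purple'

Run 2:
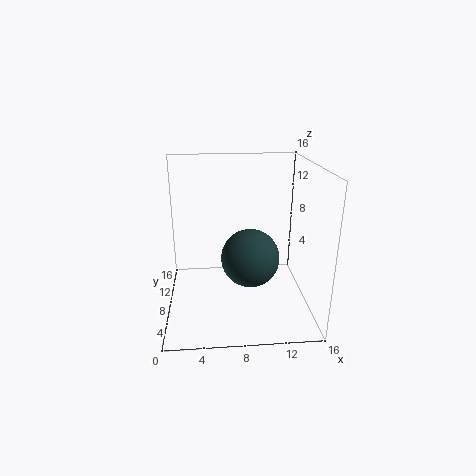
x = 9
y = 5
z = 7
c = 'darkslategray'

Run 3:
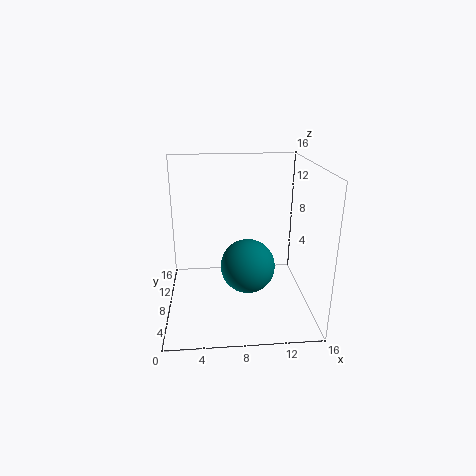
x = 9
y = 7
z = 5
c = 'teal'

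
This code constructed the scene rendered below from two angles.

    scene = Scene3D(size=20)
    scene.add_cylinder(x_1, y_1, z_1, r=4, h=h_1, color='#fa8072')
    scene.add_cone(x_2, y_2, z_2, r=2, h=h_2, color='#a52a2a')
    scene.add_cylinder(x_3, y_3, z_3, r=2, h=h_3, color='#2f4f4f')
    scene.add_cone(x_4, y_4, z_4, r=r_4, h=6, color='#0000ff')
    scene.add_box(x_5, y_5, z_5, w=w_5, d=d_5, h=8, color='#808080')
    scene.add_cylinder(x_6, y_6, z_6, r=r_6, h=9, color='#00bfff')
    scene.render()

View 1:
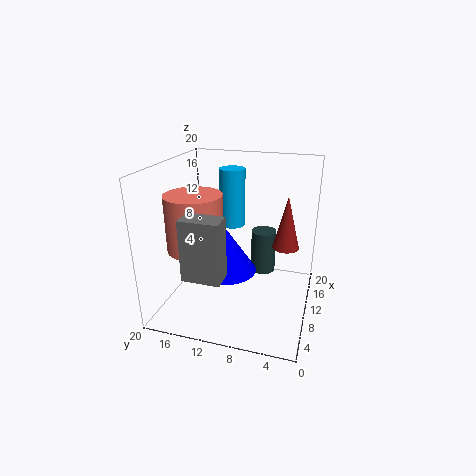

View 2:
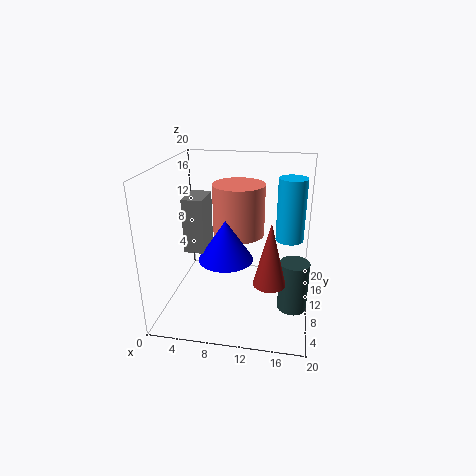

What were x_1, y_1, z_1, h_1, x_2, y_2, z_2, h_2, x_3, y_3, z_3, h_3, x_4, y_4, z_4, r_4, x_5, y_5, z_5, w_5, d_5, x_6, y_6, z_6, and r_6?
x_1 = 9
y_1 = 16
z_1 = 8
h_1 = 8
x_2 = 15
y_2 = 4
z_2 = 7
h_2 = 8
x_3 = 18
y_3 = 8
z_3 = 1
h_3 = 7
x_4 = 8
y_4 = 11
z_4 = 6
r_4 = 4
x_5 = 2
y_5 = 10
z_5 = 7
w_5 = 3
d_5 = 5
x_6 = 17
y_6 = 13
z_6 = 9
r_6 = 2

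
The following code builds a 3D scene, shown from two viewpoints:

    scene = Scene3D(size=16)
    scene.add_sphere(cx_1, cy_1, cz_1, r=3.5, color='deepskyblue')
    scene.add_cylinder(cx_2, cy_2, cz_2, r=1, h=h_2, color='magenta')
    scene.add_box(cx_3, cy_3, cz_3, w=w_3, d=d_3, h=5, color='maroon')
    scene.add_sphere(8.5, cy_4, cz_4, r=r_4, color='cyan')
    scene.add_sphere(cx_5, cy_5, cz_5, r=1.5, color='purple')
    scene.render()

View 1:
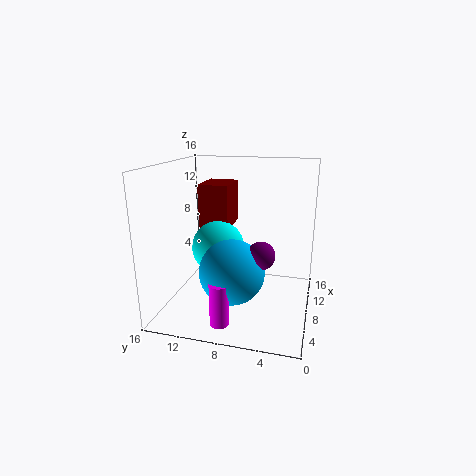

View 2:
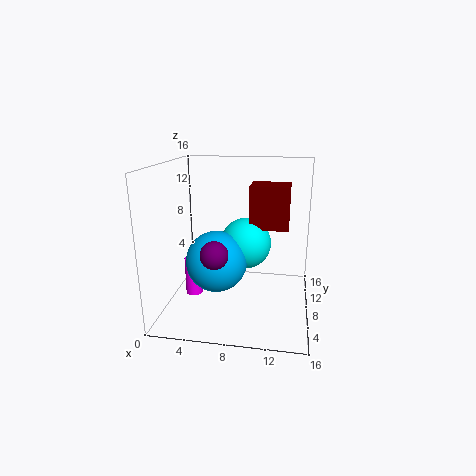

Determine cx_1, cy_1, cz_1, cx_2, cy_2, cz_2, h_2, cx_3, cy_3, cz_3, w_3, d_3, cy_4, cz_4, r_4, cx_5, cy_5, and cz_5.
cx_1 = 5.5; cy_1 = 8; cz_1 = 5; cx_2 = 2.5; cy_2 = 8.5; cz_2 = 0.5; h_2 = 4.5; cx_3 = 9; cy_3 = 9.5; cz_3 = 8.5; w_3 = 4.5; d_3 = 3.5; cy_4 = 10.5; cz_4 = 6.5; r_4 = 3; cx_5 = 6; cy_5 = 5; cz_5 = 7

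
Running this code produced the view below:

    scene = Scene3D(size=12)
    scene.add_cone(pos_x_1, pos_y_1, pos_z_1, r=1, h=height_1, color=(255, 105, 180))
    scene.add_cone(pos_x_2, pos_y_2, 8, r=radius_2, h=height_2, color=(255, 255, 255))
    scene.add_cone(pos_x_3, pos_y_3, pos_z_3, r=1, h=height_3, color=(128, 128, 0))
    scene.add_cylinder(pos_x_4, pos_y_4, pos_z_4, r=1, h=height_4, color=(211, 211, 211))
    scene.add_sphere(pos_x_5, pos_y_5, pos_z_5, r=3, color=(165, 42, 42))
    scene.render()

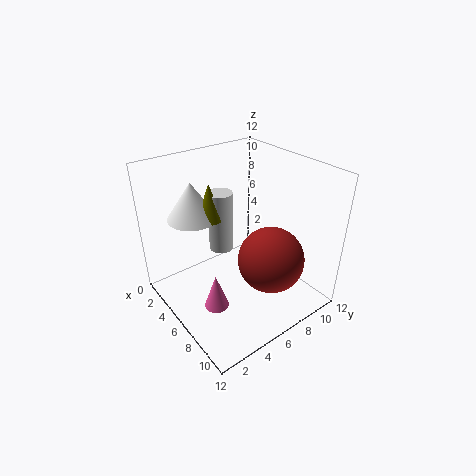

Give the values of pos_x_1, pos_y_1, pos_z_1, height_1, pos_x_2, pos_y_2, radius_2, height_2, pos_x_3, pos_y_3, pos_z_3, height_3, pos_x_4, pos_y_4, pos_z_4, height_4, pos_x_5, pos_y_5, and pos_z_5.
pos_x_1 = 7
pos_y_1 = 3
pos_z_1 = 1
height_1 = 3
pos_x_2 = 4
pos_y_2 = 3
radius_2 = 2
height_2 = 3
pos_x_3 = 5
pos_y_3 = 4
pos_z_3 = 8
height_3 = 3
pos_x_4 = 5
pos_y_4 = 5
pos_z_4 = 5
height_4 = 5
pos_x_5 = 7
pos_y_5 = 9
pos_z_5 = 3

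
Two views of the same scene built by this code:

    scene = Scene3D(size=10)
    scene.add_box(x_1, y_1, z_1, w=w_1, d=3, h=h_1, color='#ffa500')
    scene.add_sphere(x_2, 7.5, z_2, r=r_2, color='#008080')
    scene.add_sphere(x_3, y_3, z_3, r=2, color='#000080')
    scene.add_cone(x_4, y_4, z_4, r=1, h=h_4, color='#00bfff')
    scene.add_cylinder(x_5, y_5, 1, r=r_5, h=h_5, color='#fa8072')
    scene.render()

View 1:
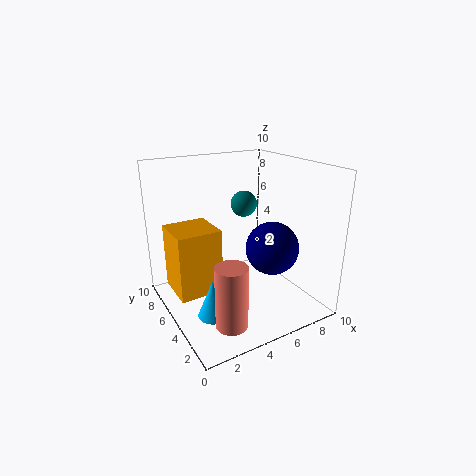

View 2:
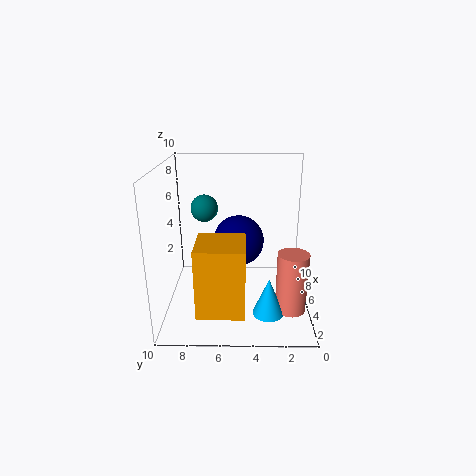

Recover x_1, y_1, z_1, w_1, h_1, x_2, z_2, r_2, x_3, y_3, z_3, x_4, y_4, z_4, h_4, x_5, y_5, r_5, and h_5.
x_1 = 0.5, y_1 = 4.5, z_1 = 1.5, w_1 = 3, h_1 = 4.5, x_2 = 7, z_2 = 6.5, r_2 = 1, x_3 = 8, y_3 = 5, z_3 = 3.5, x_4 = 2, y_4 = 3, z_4 = 1, h_4 = 2.5, x_5 = 2.5, y_5 = 1.5, r_5 = 1, h_5 = 4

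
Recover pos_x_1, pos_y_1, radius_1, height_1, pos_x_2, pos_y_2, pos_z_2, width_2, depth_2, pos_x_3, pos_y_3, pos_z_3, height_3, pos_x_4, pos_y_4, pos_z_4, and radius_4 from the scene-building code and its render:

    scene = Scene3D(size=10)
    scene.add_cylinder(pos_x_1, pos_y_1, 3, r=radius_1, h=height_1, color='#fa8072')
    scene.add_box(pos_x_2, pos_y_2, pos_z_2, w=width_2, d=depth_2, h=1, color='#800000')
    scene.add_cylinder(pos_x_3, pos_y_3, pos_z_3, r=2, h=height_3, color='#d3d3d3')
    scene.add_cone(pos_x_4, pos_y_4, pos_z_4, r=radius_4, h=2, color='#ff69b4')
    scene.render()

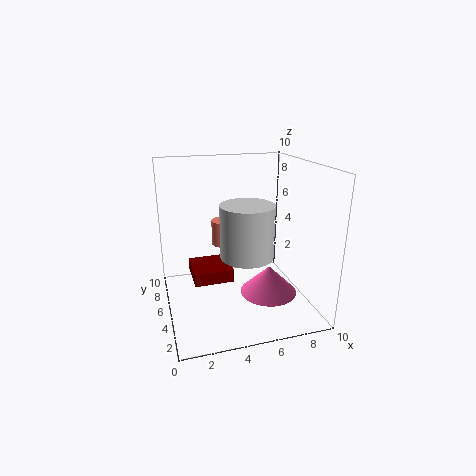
pos_x_1 = 5; pos_y_1 = 9; radius_1 = 1; height_1 = 2; pos_x_2 = 2; pos_y_2 = 6; pos_z_2 = 1; width_2 = 3; depth_2 = 3; pos_x_3 = 6; pos_y_3 = 6; pos_z_3 = 3; height_3 = 4; pos_x_4 = 7; pos_y_4 = 4; pos_z_4 = 1; radius_4 = 2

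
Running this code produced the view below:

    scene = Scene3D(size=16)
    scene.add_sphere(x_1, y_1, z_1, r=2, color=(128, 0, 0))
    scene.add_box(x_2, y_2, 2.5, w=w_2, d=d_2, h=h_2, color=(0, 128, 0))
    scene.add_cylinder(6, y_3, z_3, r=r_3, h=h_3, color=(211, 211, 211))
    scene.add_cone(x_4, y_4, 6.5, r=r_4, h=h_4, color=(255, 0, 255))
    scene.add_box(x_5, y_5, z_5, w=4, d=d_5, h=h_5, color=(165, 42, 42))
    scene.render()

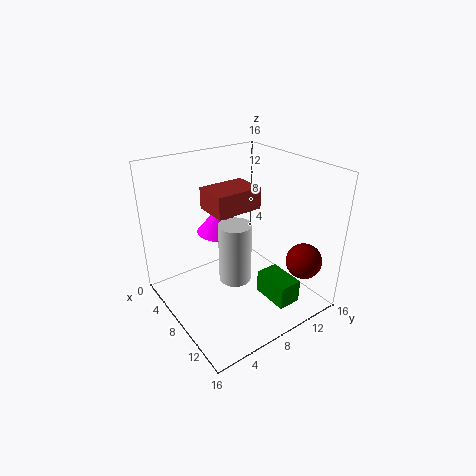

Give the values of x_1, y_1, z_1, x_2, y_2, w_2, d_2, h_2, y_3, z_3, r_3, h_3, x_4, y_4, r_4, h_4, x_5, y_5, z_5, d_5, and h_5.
x_1 = 13; y_1 = 13.5; z_1 = 5.5; x_2 = 11; y_2 = 8.5; w_2 = 4; d_2 = 2.5; h_2 = 2.5; y_3 = 9; z_3 = 1; r_3 = 2; h_3 = 7.5; x_4 = 3; y_4 = 9; r_4 = 3; h_4 = 3.5; x_5 = 3.5; y_5 = 6; z_5 = 10.5; d_5 = 5.5; h_5 = 2.5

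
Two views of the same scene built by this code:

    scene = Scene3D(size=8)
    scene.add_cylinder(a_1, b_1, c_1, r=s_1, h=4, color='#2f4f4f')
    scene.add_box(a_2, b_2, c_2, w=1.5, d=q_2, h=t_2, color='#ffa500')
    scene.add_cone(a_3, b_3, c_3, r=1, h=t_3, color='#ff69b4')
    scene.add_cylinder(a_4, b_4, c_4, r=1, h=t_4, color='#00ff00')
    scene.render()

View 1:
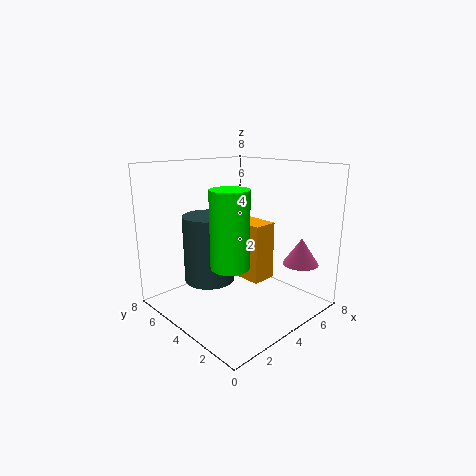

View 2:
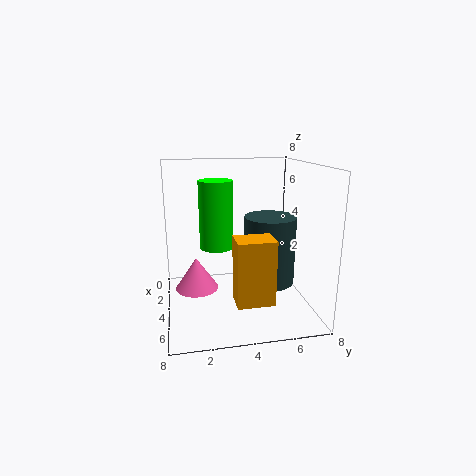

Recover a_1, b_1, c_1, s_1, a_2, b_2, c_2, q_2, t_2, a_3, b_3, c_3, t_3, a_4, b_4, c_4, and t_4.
a_1 = 3.5
b_1 = 6
c_1 = 1
s_1 = 1.5
a_2 = 5
b_2 = 3.5
c_2 = 1
q_2 = 2
t_2 = 3.5
a_3 = 6.5
b_3 = 1.5
c_3 = 2.5
t_3 = 1.5
a_4 = 2.5
b_4 = 3
c_4 = 3
t_4 = 4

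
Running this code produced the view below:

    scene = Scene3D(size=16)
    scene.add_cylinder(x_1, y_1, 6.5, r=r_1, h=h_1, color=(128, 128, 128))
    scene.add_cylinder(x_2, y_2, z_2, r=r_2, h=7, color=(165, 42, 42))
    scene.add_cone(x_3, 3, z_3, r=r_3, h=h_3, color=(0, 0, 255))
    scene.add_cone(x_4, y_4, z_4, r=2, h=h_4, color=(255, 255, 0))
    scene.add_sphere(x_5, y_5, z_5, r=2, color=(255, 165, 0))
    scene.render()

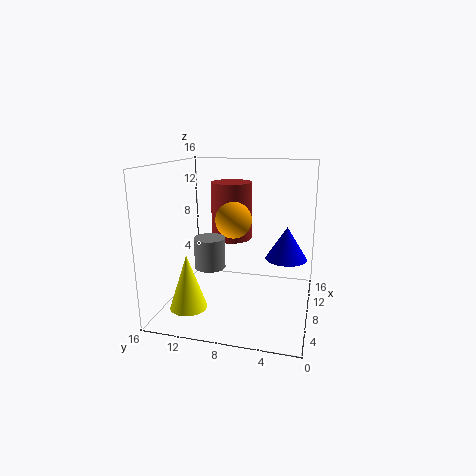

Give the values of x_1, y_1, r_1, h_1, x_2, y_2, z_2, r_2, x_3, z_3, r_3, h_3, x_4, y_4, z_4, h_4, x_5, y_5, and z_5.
x_1 = 3, y_1 = 9.5, r_1 = 1.5, h_1 = 3, x_2 = 12.5, y_2 = 10, z_2 = 6.5, r_2 = 2.5, x_3 = 12, z_3 = 4.5, r_3 = 2.5, h_3 = 4, x_4 = 4, y_4 = 12.5, z_4 = 1, h_4 = 6, x_5 = 8, y_5 = 8.5, z_5 = 10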